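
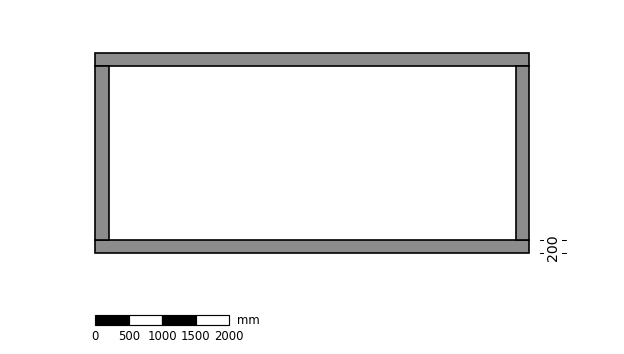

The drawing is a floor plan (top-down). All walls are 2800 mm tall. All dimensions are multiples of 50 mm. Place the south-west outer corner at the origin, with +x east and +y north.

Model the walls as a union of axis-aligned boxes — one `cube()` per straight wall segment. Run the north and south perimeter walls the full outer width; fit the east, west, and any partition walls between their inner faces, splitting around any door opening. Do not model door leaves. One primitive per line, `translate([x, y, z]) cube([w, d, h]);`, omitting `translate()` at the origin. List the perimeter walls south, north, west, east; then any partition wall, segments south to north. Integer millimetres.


cube([6500, 200, 2800]);
translate([0, 2800, 0]) cube([6500, 200, 2800]);
translate([0, 200, 0]) cube([200, 2600, 2800]);
translate([6300, 200, 0]) cube([200, 2600, 2800]);


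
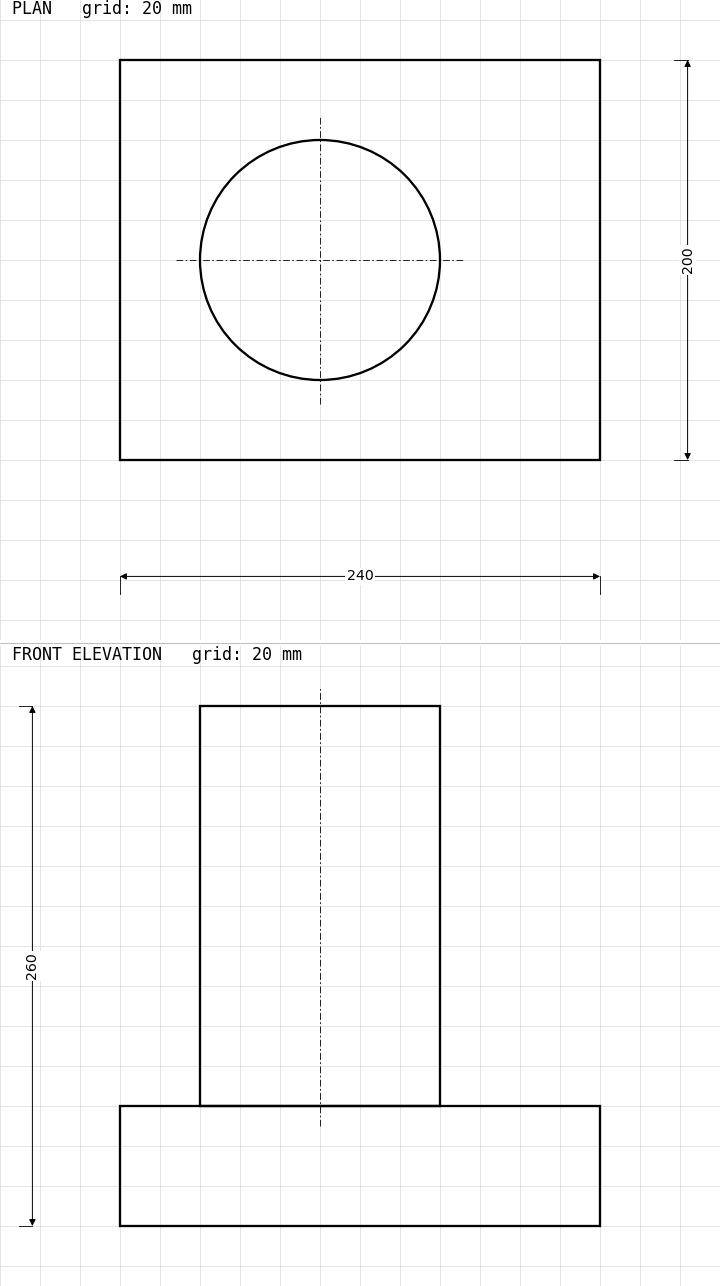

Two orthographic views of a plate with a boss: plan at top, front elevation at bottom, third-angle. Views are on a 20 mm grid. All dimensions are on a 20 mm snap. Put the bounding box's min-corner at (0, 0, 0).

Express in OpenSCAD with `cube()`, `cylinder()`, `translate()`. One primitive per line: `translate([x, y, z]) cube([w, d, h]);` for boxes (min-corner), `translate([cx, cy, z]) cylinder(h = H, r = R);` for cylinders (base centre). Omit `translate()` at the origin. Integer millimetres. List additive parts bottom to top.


cube([240, 200, 60]);
translate([100, 100, 60]) cylinder(h = 200, r = 60);


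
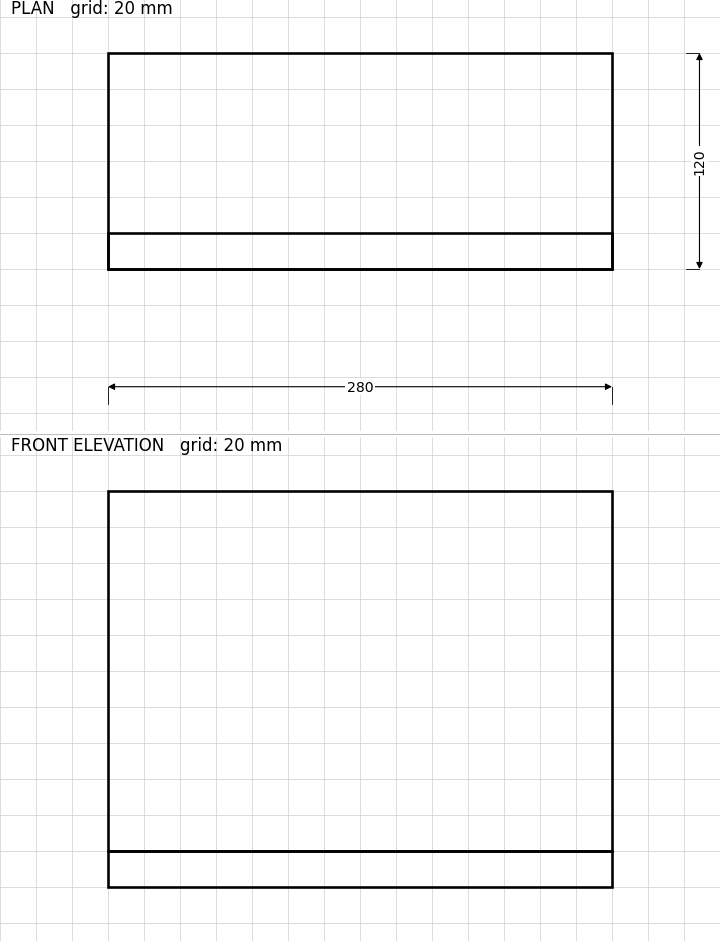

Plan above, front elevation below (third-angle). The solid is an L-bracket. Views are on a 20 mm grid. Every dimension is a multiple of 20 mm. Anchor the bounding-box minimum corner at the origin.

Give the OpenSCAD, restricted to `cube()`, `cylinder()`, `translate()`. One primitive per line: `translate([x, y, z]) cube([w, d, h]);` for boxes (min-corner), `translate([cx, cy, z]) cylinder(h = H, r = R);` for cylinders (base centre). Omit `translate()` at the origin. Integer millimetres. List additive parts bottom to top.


cube([280, 120, 20]);
translate([0, 0, 20]) cube([280, 20, 200]);


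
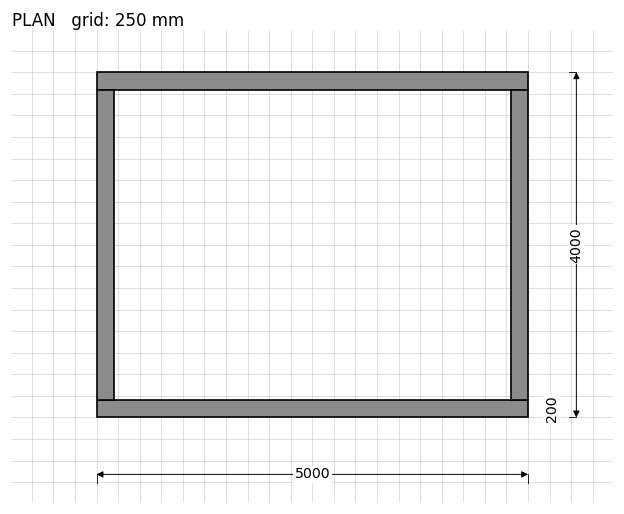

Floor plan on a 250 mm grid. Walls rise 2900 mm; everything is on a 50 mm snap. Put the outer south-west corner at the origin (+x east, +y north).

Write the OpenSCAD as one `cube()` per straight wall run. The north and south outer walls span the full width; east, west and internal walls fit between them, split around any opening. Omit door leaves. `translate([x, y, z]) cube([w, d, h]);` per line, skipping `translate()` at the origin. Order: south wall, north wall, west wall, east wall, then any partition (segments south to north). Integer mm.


cube([5000, 200, 2900]);
translate([0, 3800, 0]) cube([5000, 200, 2900]);
translate([0, 200, 0]) cube([200, 3600, 2900]);
translate([4800, 200, 0]) cube([200, 3600, 2900]);


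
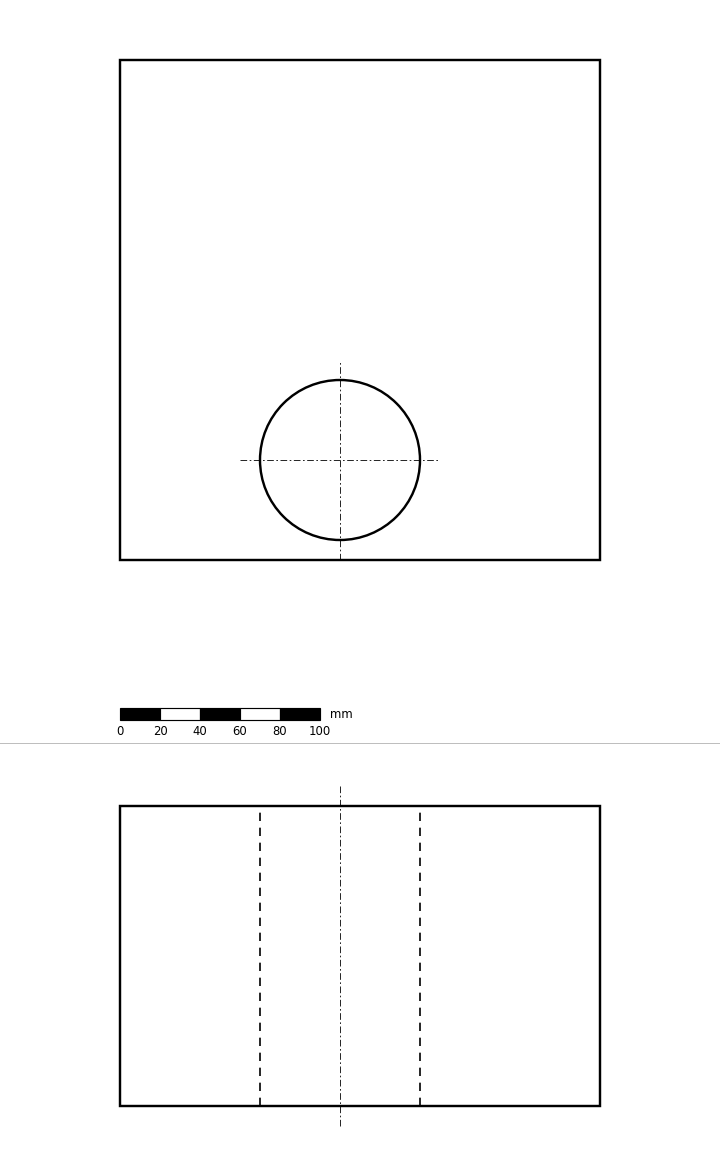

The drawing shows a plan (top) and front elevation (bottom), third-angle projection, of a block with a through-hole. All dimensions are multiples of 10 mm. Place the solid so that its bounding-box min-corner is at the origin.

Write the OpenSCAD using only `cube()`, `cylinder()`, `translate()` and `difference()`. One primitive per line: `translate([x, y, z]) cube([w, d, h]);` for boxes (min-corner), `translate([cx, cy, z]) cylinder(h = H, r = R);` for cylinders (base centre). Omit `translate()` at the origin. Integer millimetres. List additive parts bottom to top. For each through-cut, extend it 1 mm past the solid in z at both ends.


difference() {
  cube([240, 250, 150]);
  translate([110, 50, -1]) cylinder(h = 152, r = 40);
}


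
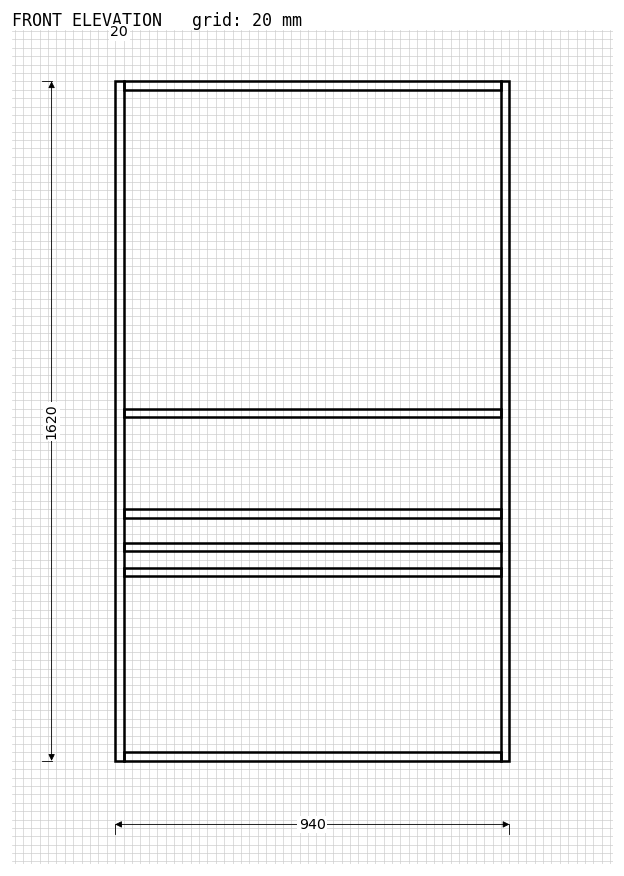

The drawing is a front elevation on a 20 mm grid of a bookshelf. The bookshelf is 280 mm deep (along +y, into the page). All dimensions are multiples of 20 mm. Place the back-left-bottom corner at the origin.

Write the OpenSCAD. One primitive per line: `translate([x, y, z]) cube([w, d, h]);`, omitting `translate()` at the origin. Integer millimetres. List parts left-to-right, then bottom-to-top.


cube([20, 280, 1620]);
translate([20, 0, 0]) cube([900, 280, 20]);
translate([20, 0, 440]) cube([900, 280, 20]);
translate([20, 0, 500]) cube([900, 280, 20]);
translate([20, 0, 580]) cube([900, 280, 20]);
translate([20, 0, 820]) cube([900, 280, 20]);
translate([20, 0, 1600]) cube([900, 280, 20]);
translate([920, 0, 0]) cube([20, 280, 1620]);


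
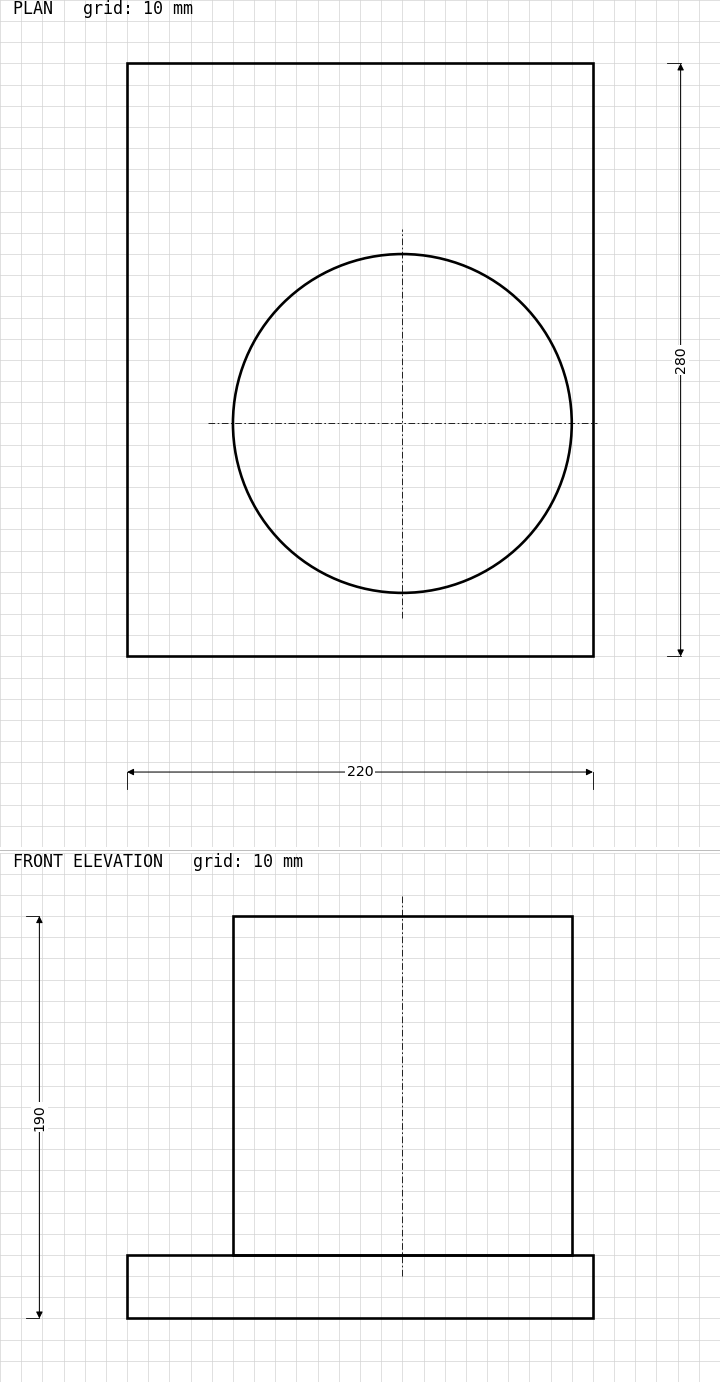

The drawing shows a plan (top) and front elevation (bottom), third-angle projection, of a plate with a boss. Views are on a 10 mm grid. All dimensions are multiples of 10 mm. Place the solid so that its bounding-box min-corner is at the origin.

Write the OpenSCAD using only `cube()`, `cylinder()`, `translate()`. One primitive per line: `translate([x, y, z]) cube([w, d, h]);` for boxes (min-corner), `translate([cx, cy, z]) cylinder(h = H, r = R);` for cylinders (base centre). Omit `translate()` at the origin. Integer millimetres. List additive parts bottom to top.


cube([220, 280, 30]);
translate([130, 110, 30]) cylinder(h = 160, r = 80);


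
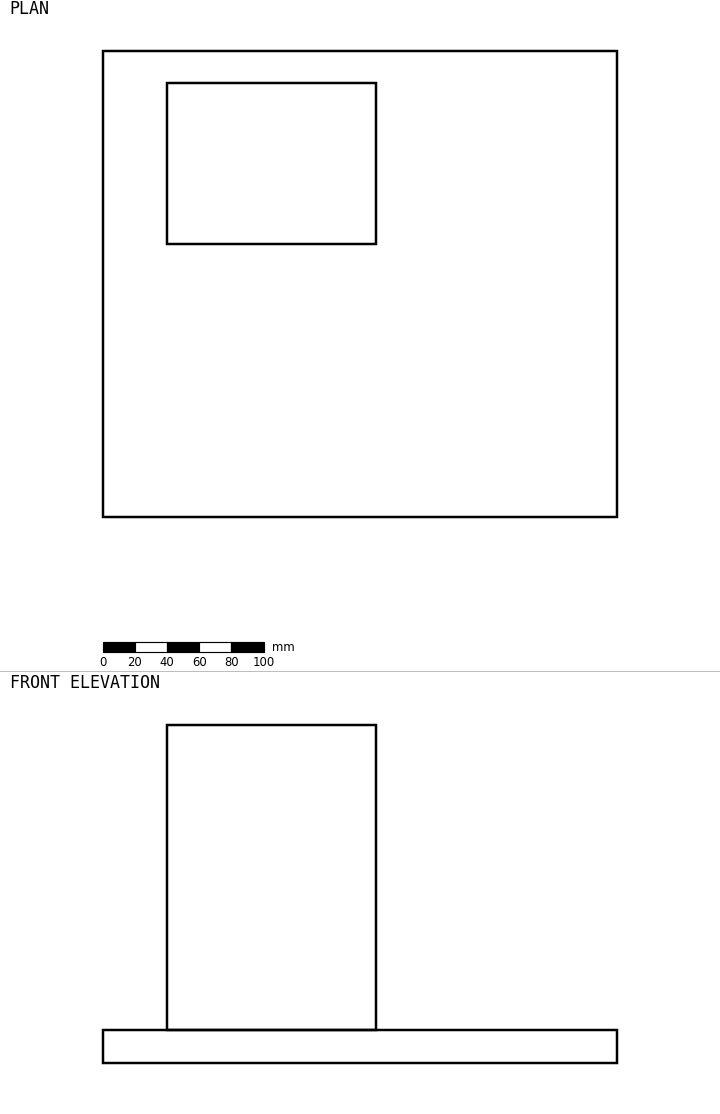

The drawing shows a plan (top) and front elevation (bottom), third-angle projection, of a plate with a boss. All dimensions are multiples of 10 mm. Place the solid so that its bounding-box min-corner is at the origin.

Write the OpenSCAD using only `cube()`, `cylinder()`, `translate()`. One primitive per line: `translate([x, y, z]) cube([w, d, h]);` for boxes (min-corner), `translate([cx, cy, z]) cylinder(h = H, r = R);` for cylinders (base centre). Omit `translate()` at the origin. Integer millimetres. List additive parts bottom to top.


cube([320, 290, 20]);
translate([40, 170, 20]) cube([130, 100, 190]);


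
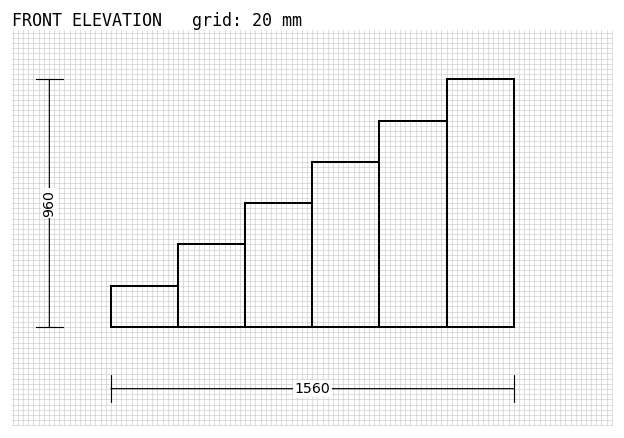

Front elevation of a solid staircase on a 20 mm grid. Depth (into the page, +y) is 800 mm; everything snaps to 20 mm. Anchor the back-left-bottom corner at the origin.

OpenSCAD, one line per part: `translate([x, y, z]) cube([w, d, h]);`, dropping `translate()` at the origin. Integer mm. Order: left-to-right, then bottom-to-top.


cube([260, 800, 160]);
translate([260, 0, 0]) cube([260, 800, 320]);
translate([520, 0, 0]) cube([260, 800, 480]);
translate([780, 0, 0]) cube([260, 800, 640]);
translate([1040, 0, 0]) cube([260, 800, 800]);
translate([1300, 0, 0]) cube([260, 800, 960]);


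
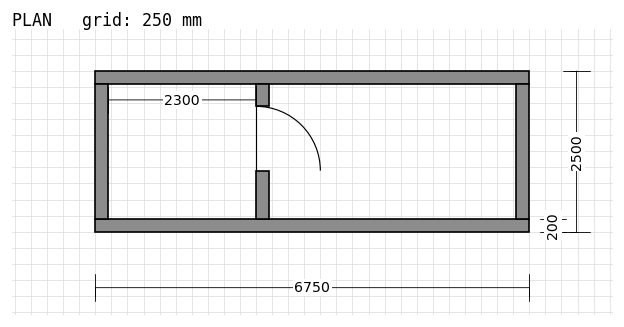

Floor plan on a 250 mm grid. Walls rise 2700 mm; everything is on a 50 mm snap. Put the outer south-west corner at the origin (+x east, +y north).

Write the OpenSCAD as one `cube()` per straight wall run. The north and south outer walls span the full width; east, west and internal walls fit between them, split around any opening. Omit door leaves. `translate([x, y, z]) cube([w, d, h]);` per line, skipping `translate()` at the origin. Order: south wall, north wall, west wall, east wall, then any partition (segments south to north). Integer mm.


cube([6750, 200, 2700]);
translate([0, 2300, 0]) cube([6750, 200, 2700]);
translate([0, 200, 0]) cube([200, 2100, 2700]);
translate([6550, 200, 0]) cube([200, 2100, 2700]);
translate([2500, 200, 0]) cube([200, 750, 2700]);
translate([2500, 1950, 0]) cube([200, 350, 2700]);


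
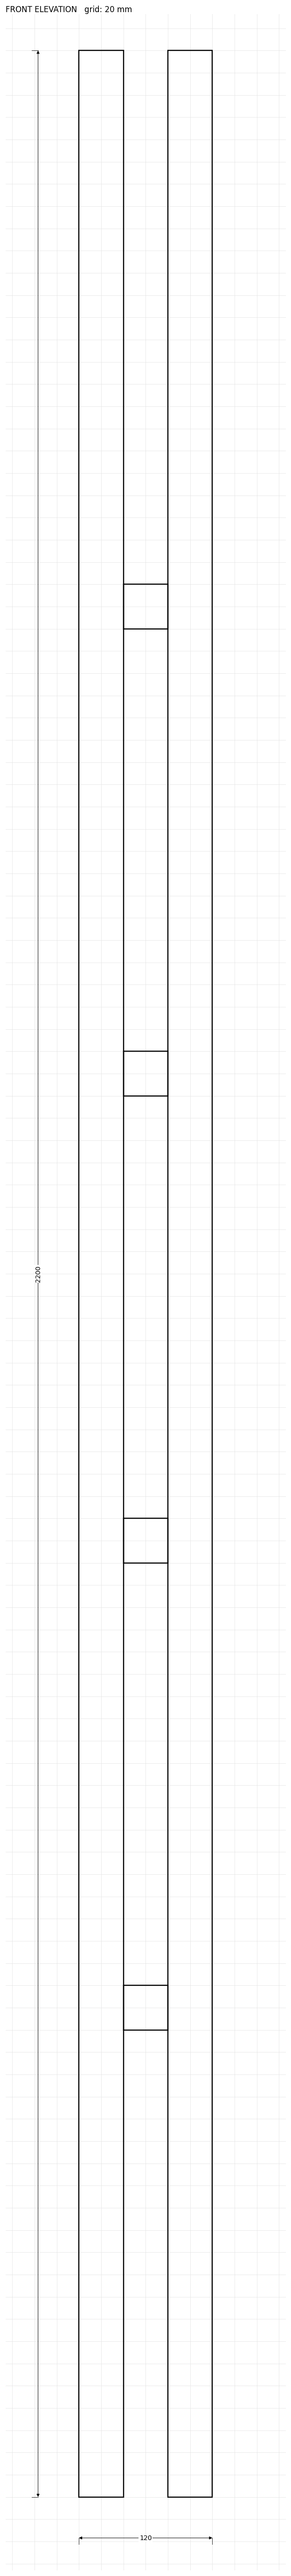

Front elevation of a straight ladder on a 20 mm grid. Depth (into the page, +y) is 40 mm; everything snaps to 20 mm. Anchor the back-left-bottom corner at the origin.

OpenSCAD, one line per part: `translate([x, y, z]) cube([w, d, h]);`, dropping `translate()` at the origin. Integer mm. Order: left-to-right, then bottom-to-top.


cube([40, 40, 2200]);
translate([40, 0, 420]) cube([40, 40, 40]);
translate([40, 0, 840]) cube([40, 40, 40]);
translate([40, 0, 1260]) cube([40, 40, 40]);
translate([40, 0, 1680]) cube([40, 40, 40]);
translate([80, 0, 0]) cube([40, 40, 2200]);


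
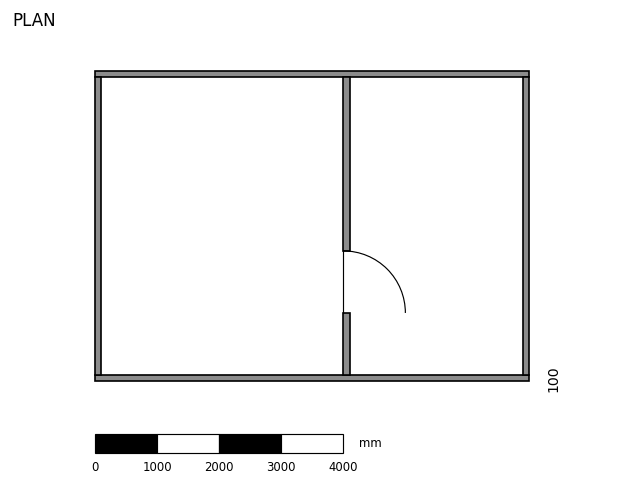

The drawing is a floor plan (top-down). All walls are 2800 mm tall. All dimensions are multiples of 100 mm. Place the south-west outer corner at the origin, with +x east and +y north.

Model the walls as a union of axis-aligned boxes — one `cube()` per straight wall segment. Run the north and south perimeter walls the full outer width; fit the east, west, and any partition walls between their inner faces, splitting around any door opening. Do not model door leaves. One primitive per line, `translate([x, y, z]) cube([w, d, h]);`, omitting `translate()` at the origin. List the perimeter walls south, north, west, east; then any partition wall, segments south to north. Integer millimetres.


cube([7000, 100, 2800]);
translate([0, 4900, 0]) cube([7000, 100, 2800]);
translate([0, 100, 0]) cube([100, 4800, 2800]);
translate([6900, 100, 0]) cube([100, 4800, 2800]);
translate([4000, 100, 0]) cube([100, 1000, 2800]);
translate([4000, 2100, 0]) cube([100, 2800, 2800]);


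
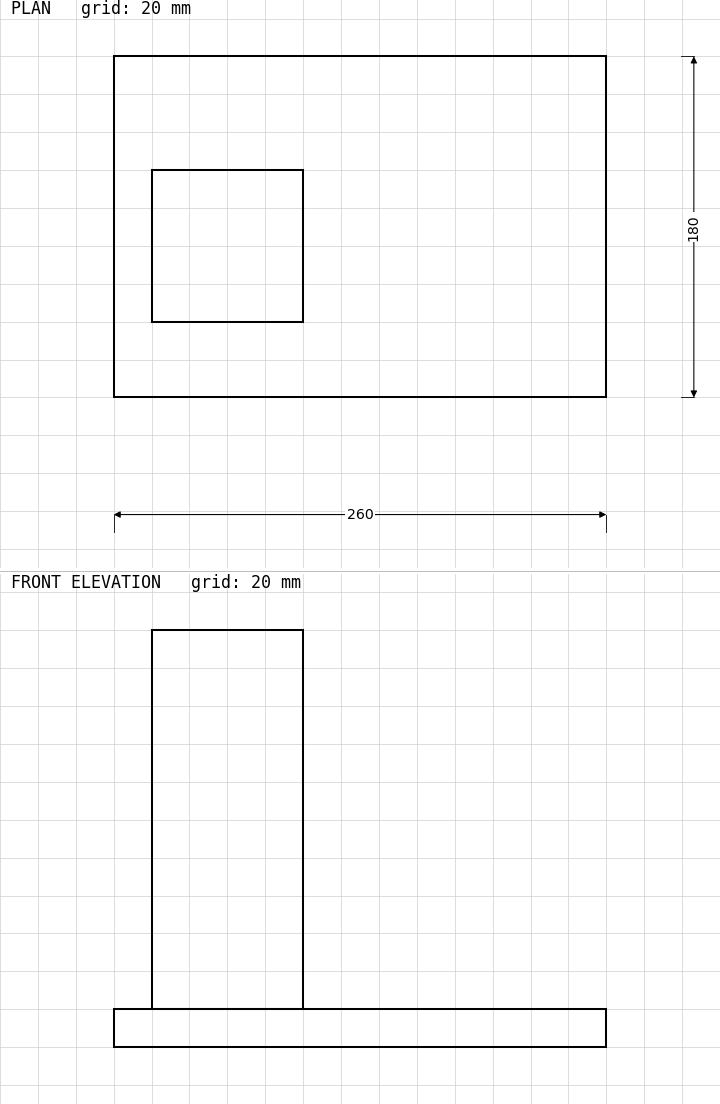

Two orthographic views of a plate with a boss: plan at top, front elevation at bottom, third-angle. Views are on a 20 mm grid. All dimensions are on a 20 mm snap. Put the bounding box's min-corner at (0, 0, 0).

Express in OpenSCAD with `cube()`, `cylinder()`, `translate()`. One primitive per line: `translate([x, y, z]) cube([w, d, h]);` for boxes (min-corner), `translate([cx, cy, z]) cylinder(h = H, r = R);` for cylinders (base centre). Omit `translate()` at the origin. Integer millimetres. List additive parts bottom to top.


cube([260, 180, 20]);
translate([20, 40, 20]) cube([80, 80, 200]);


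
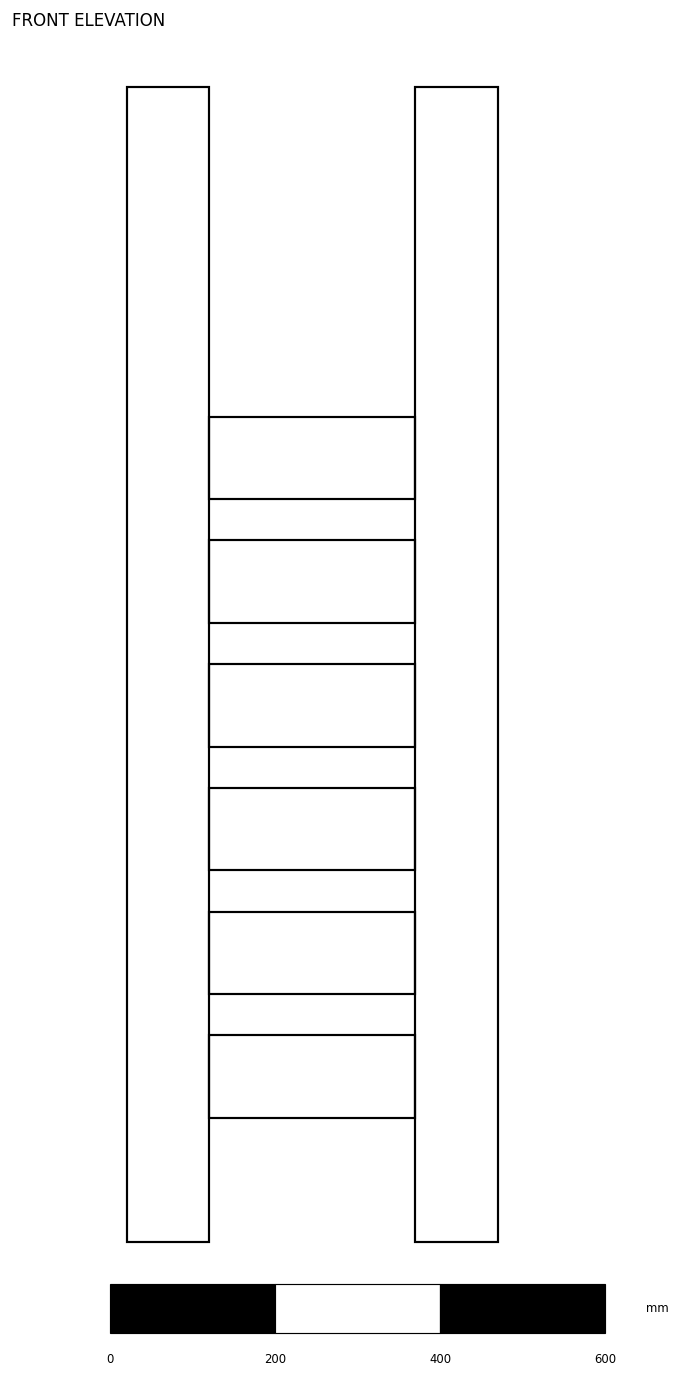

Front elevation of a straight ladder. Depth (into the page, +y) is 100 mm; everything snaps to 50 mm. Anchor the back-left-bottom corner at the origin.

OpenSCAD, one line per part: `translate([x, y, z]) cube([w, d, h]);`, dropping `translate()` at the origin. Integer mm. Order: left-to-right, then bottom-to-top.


cube([100, 100, 1400]);
translate([100, 0, 150]) cube([250, 100, 100]);
translate([100, 0, 300]) cube([250, 100, 100]);
translate([100, 0, 450]) cube([250, 100, 100]);
translate([100, 0, 600]) cube([250, 100, 100]);
translate([100, 0, 750]) cube([250, 100, 100]);
translate([100, 0, 900]) cube([250, 100, 100]);
translate([350, 0, 0]) cube([100, 100, 1400]);


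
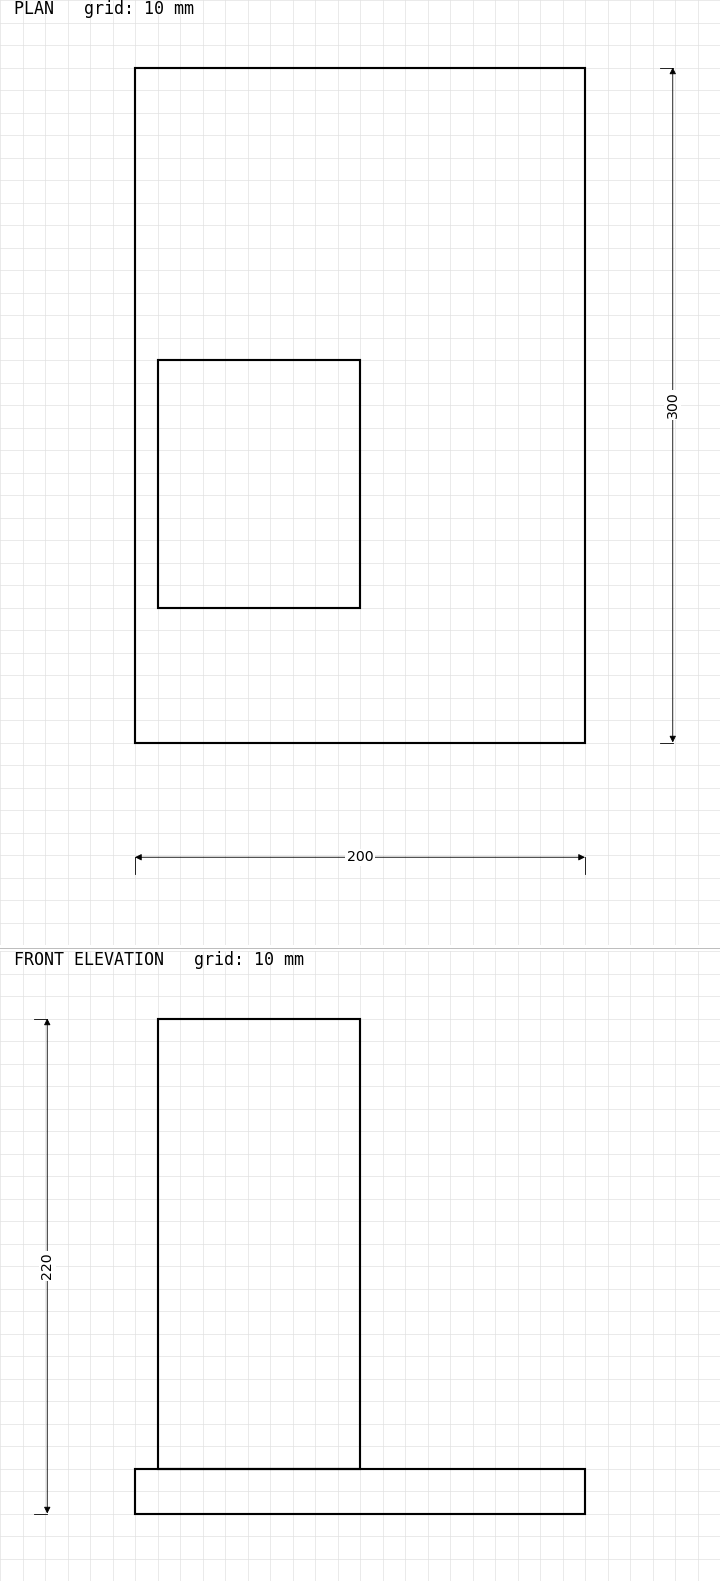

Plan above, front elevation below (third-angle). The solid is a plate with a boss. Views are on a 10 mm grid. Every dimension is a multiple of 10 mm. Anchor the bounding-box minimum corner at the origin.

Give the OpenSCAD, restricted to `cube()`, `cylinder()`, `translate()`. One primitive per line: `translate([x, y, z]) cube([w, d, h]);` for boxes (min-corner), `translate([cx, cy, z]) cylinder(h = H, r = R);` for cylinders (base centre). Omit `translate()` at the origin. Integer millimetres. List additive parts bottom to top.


cube([200, 300, 20]);
translate([10, 60, 20]) cube([90, 110, 200]);


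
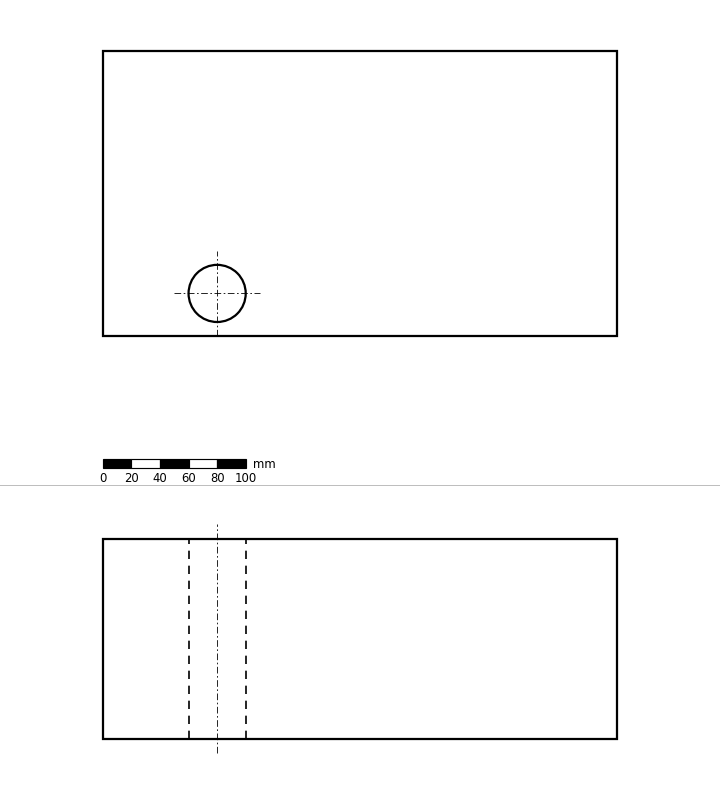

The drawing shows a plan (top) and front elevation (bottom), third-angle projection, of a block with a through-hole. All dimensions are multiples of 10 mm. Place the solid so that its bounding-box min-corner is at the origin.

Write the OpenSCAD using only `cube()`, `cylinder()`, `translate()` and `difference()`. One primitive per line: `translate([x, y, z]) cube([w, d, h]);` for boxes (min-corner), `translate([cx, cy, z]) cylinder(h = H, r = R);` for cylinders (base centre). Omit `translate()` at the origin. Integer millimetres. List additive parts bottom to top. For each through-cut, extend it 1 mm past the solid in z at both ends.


difference() {
  cube([360, 200, 140]);
  translate([80, 30, -1]) cylinder(h = 142, r = 20);
}


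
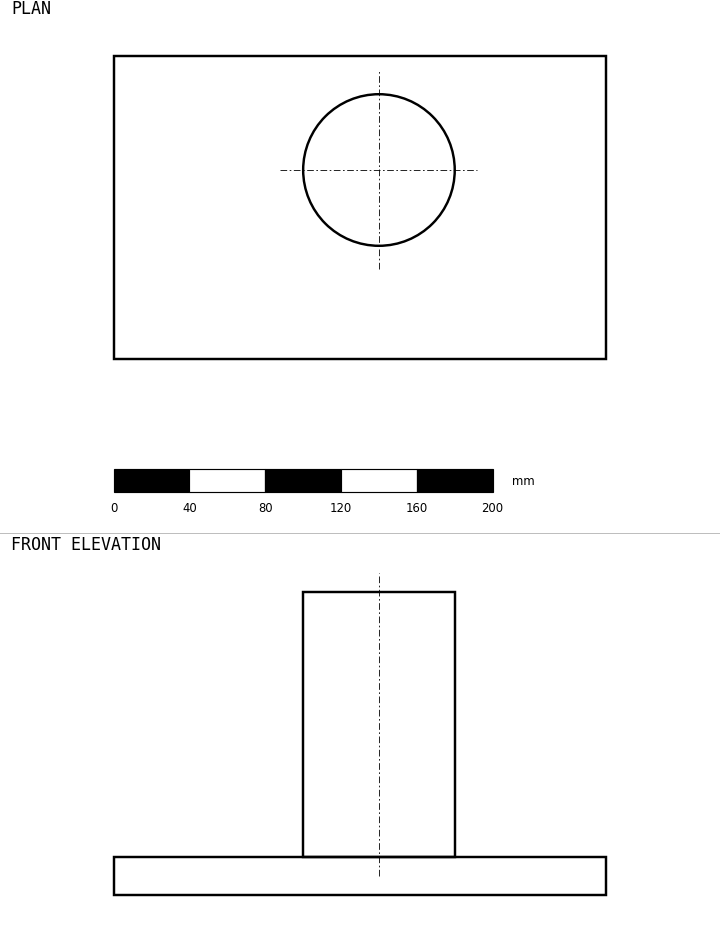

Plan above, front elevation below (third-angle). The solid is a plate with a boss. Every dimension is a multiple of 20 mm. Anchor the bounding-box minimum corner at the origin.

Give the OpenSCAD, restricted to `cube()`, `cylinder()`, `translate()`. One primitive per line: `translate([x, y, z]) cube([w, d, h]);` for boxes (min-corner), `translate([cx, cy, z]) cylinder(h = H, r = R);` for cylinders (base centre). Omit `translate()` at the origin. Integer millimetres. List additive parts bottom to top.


cube([260, 160, 20]);
translate([140, 100, 20]) cylinder(h = 140, r = 40);


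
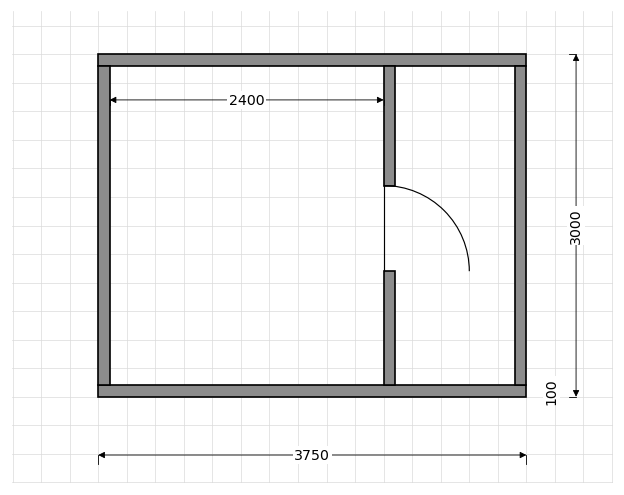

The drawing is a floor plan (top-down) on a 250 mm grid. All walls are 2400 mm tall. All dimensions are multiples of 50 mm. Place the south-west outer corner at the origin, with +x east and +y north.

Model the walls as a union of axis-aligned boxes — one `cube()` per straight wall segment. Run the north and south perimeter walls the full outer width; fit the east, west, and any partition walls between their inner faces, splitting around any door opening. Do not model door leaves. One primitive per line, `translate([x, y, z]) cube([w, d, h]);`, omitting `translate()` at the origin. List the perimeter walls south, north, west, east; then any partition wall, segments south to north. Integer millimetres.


cube([3750, 100, 2400]);
translate([0, 2900, 0]) cube([3750, 100, 2400]);
translate([0, 100, 0]) cube([100, 2800, 2400]);
translate([3650, 100, 0]) cube([100, 2800, 2400]);
translate([2500, 100, 0]) cube([100, 1000, 2400]);
translate([2500, 1850, 0]) cube([100, 1050, 2400]);


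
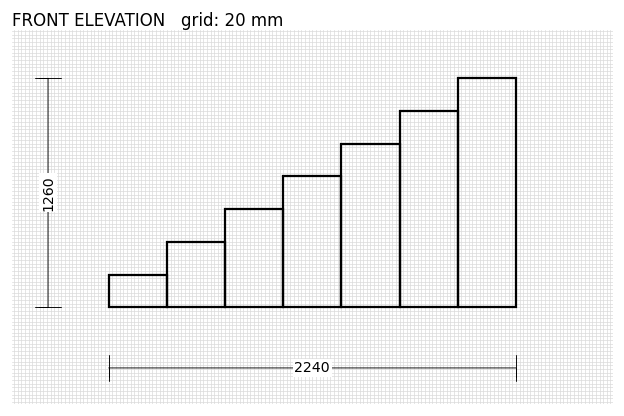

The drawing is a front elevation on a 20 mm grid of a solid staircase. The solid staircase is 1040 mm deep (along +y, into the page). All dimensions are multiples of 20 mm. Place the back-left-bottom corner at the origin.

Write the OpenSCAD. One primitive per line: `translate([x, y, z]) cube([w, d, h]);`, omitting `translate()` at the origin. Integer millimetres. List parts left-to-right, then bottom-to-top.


cube([320, 1040, 180]);
translate([320, 0, 0]) cube([320, 1040, 360]);
translate([640, 0, 0]) cube([320, 1040, 540]);
translate([960, 0, 0]) cube([320, 1040, 720]);
translate([1280, 0, 0]) cube([320, 1040, 900]);
translate([1600, 0, 0]) cube([320, 1040, 1080]);
translate([1920, 0, 0]) cube([320, 1040, 1260]);


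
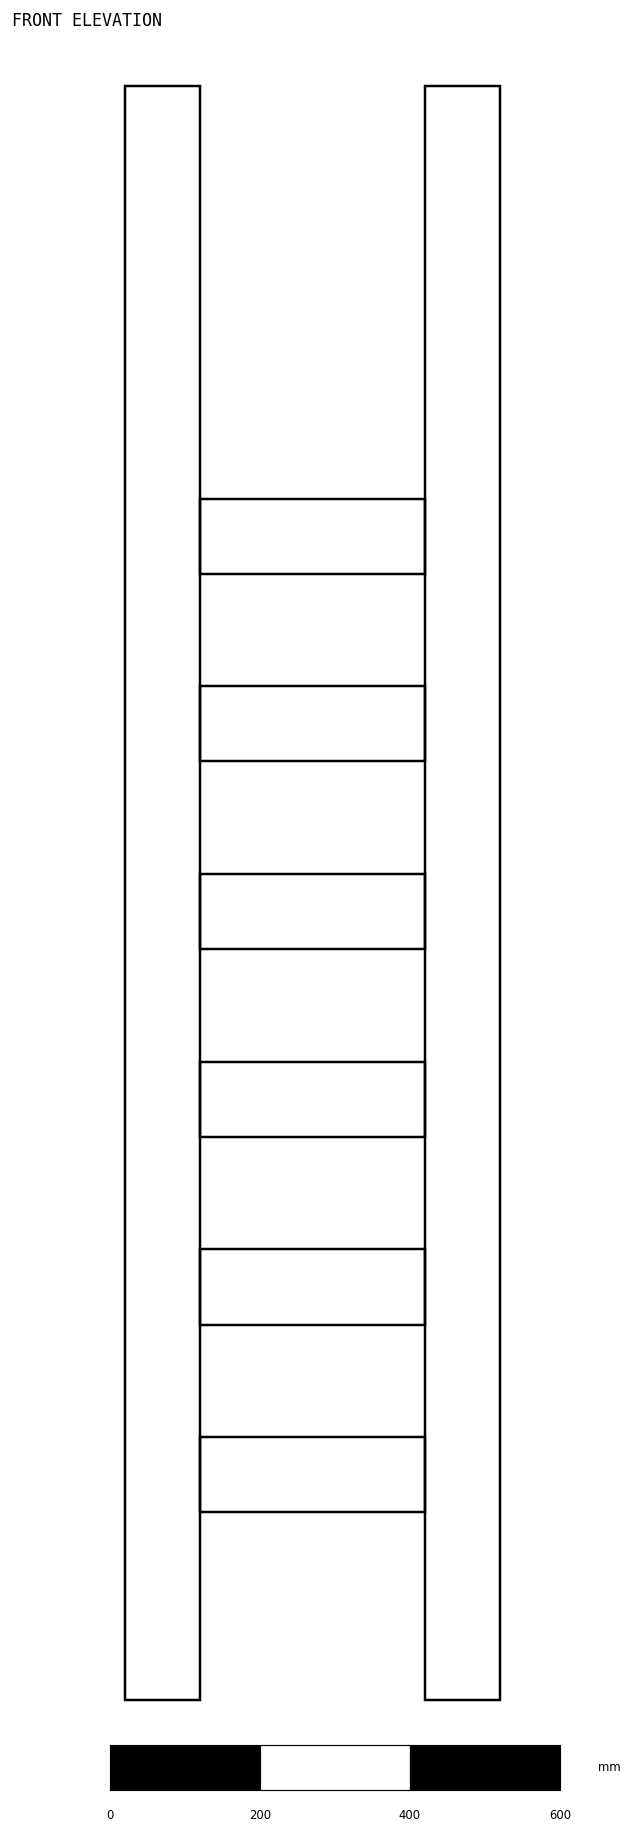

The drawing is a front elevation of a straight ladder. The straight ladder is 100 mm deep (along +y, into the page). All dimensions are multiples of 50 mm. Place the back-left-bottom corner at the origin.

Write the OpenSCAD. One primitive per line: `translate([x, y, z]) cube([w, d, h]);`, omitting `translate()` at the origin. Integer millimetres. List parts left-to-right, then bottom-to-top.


cube([100, 100, 2150]);
translate([100, 0, 250]) cube([300, 100, 100]);
translate([100, 0, 500]) cube([300, 100, 100]);
translate([100, 0, 750]) cube([300, 100, 100]);
translate([100, 0, 1000]) cube([300, 100, 100]);
translate([100, 0, 1250]) cube([300, 100, 100]);
translate([100, 0, 1500]) cube([300, 100, 100]);
translate([400, 0, 0]) cube([100, 100, 2150]);


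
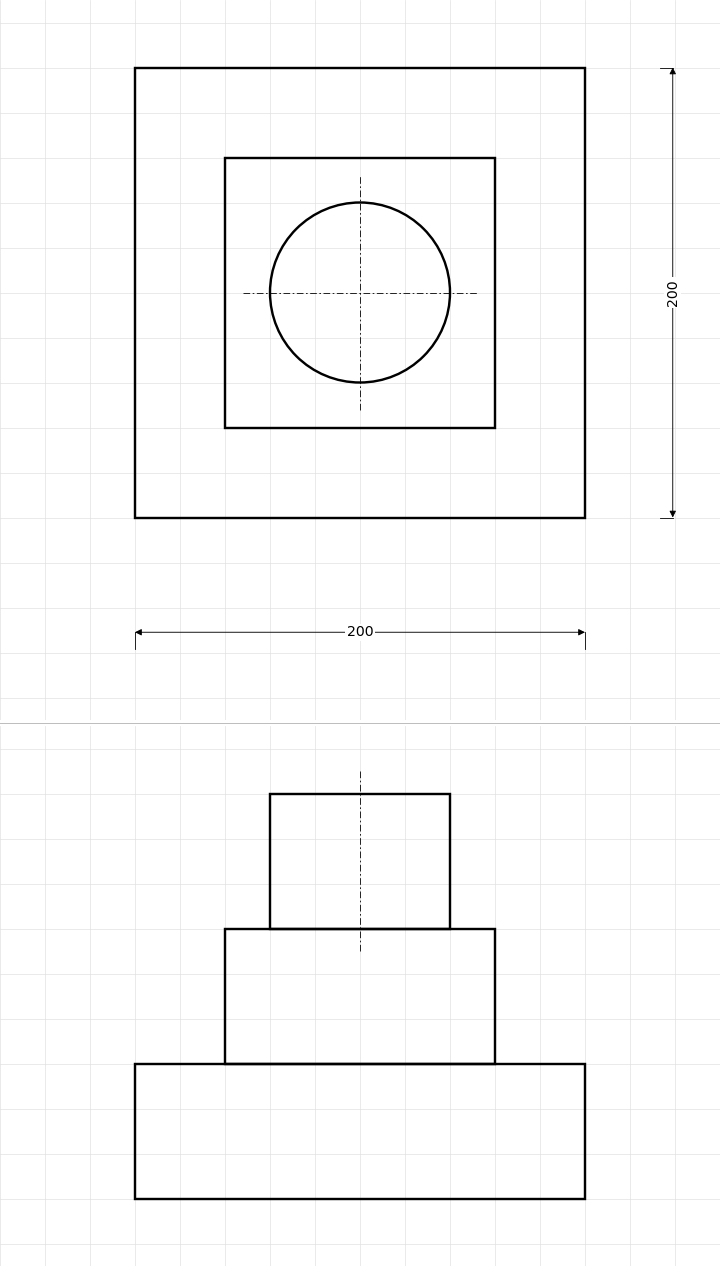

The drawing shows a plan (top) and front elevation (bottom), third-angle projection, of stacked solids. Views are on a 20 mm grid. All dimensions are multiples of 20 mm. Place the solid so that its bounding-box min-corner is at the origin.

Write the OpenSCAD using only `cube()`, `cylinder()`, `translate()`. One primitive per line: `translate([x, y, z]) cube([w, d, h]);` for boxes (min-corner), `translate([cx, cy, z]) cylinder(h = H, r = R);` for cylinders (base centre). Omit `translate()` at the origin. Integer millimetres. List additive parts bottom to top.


cube([200, 200, 60]);
translate([40, 40, 60]) cube([120, 120, 60]);
translate([100, 100, 120]) cylinder(h = 60, r = 40);


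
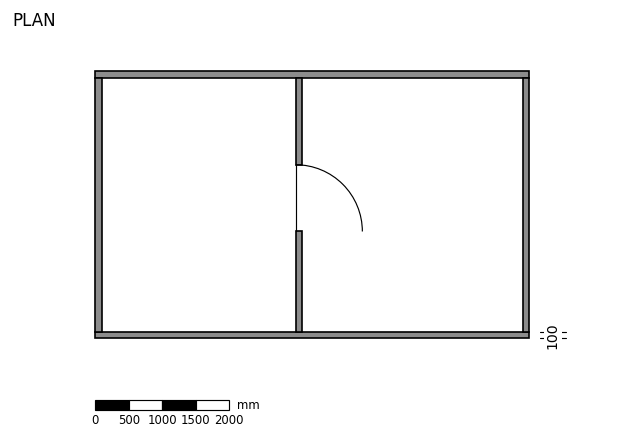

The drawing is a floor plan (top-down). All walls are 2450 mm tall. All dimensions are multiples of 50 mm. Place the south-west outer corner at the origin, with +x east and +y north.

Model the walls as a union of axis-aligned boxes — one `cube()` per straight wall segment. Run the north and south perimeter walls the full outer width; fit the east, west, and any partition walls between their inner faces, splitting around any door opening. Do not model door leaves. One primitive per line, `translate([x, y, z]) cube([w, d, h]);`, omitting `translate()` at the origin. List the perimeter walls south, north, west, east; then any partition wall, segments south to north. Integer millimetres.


cube([6500, 100, 2450]);
translate([0, 3900, 0]) cube([6500, 100, 2450]);
translate([0, 100, 0]) cube([100, 3800, 2450]);
translate([6400, 100, 0]) cube([100, 3800, 2450]);
translate([3000, 100, 0]) cube([100, 1500, 2450]);
translate([3000, 2600, 0]) cube([100, 1300, 2450]);


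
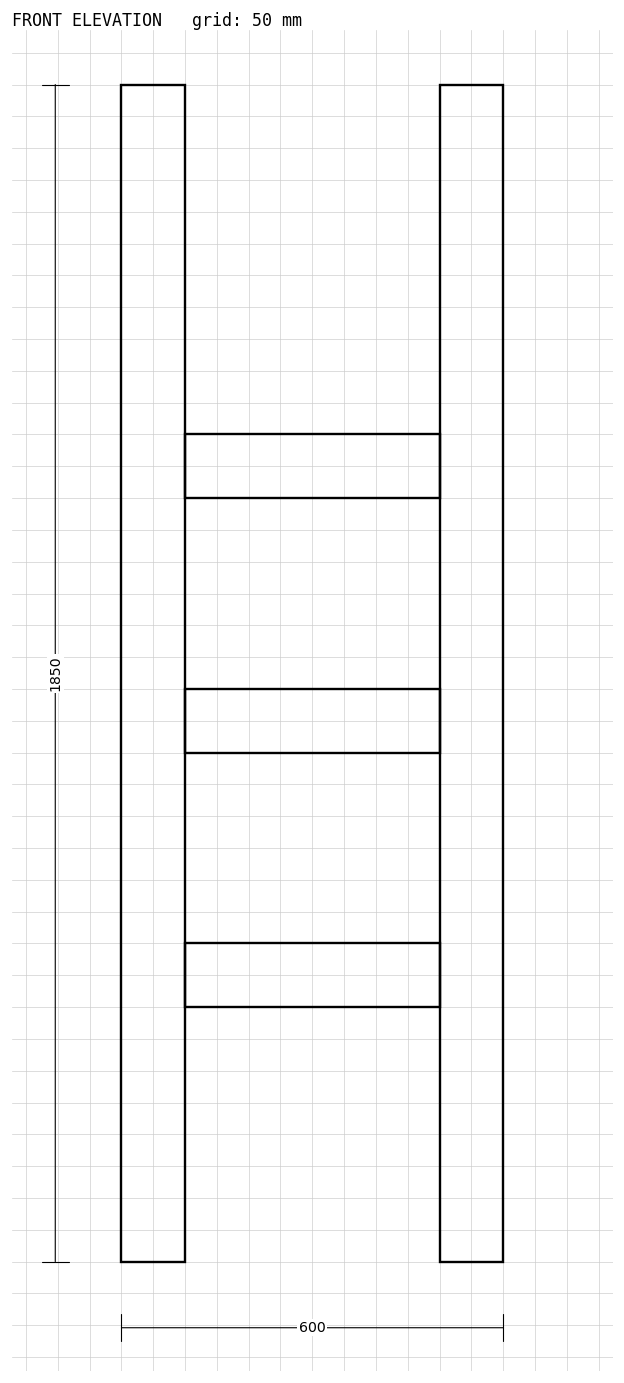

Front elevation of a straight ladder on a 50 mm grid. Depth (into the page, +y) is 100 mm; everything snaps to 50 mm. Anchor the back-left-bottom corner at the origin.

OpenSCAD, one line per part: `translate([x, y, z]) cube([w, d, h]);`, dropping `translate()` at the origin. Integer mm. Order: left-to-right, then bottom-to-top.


cube([100, 100, 1850]);
translate([100, 0, 400]) cube([400, 100, 100]);
translate([100, 0, 800]) cube([400, 100, 100]);
translate([100, 0, 1200]) cube([400, 100, 100]);
translate([500, 0, 0]) cube([100, 100, 1850]);


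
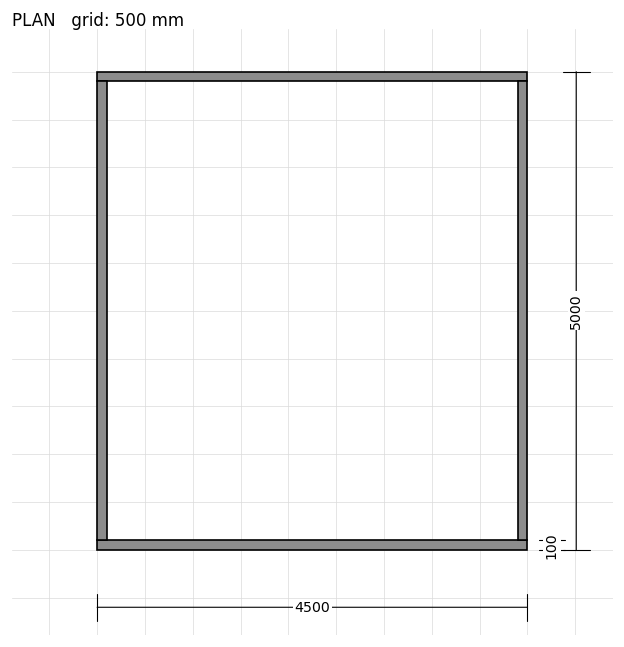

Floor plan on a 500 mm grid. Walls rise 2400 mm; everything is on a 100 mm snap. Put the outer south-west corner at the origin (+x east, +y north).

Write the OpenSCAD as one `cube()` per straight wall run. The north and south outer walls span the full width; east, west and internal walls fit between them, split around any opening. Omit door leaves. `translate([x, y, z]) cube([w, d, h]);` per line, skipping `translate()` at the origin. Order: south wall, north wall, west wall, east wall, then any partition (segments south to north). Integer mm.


cube([4500, 100, 2400]);
translate([0, 4900, 0]) cube([4500, 100, 2400]);
translate([0, 100, 0]) cube([100, 4800, 2400]);
translate([4400, 100, 0]) cube([100, 4800, 2400]);


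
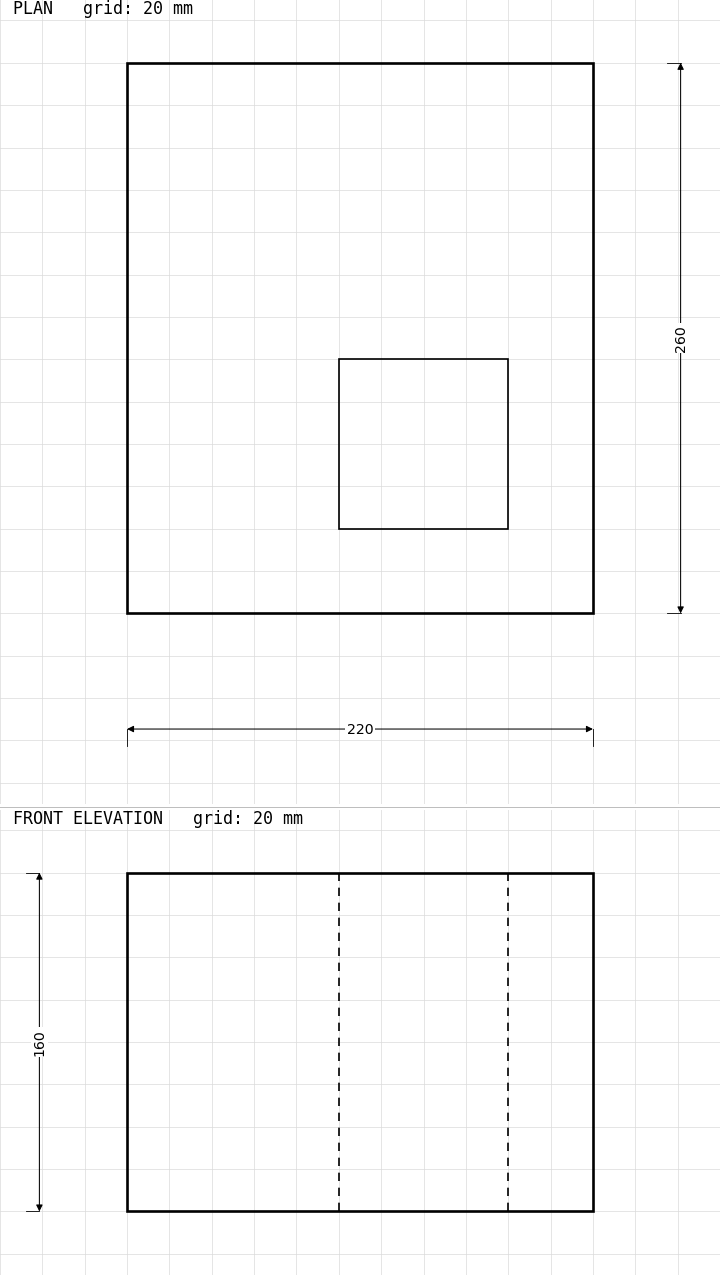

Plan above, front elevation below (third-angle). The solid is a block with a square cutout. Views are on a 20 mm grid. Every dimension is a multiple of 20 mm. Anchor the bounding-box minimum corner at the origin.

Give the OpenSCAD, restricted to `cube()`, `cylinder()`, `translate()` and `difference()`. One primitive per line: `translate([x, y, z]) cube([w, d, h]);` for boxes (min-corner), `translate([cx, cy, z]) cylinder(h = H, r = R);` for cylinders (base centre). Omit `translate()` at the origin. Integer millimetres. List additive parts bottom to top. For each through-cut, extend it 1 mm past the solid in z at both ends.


difference() {
  cube([220, 260, 160]);
  translate([100, 40, -1]) cube([80, 80, 162]);
}


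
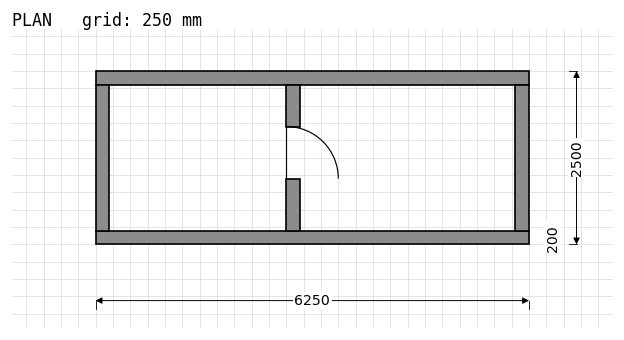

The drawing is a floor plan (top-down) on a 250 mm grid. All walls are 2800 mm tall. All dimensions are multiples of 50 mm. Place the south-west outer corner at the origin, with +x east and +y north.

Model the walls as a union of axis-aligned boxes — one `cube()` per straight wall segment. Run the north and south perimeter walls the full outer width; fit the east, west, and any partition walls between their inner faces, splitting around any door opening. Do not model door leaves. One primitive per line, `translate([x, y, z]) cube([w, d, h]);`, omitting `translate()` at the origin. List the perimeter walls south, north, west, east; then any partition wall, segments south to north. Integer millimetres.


cube([6250, 200, 2800]);
translate([0, 2300, 0]) cube([6250, 200, 2800]);
translate([0, 200, 0]) cube([200, 2100, 2800]);
translate([6050, 200, 0]) cube([200, 2100, 2800]);
translate([2750, 200, 0]) cube([200, 750, 2800]);
translate([2750, 1700, 0]) cube([200, 600, 2800]);


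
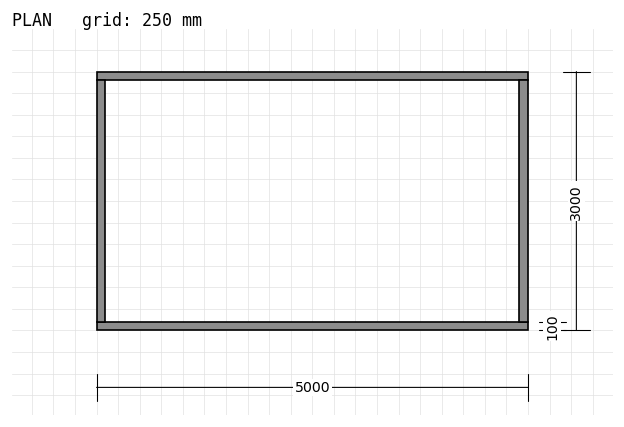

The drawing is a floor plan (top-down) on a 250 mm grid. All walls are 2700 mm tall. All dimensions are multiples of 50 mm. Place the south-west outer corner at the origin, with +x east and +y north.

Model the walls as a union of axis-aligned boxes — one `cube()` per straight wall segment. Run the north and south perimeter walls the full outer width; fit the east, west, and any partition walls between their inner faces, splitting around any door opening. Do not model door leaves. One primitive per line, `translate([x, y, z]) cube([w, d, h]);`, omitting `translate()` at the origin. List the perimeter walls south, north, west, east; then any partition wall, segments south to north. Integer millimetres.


cube([5000, 100, 2700]);
translate([0, 2900, 0]) cube([5000, 100, 2700]);
translate([0, 100, 0]) cube([100, 2800, 2700]);
translate([4900, 100, 0]) cube([100, 2800, 2700]);


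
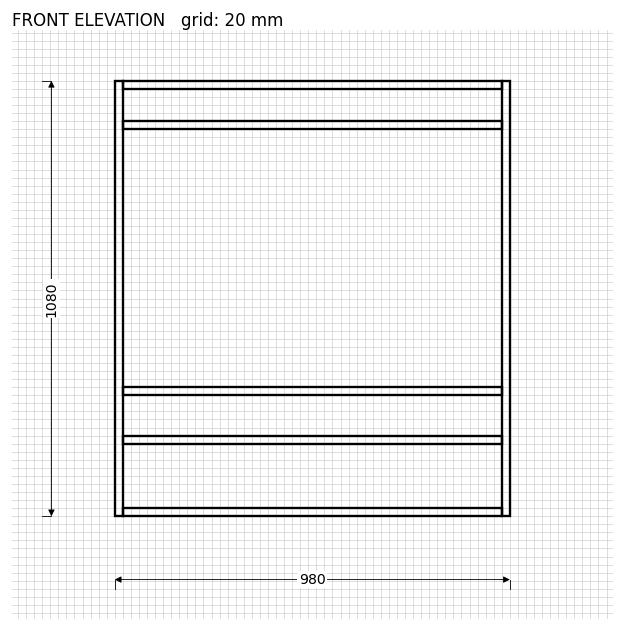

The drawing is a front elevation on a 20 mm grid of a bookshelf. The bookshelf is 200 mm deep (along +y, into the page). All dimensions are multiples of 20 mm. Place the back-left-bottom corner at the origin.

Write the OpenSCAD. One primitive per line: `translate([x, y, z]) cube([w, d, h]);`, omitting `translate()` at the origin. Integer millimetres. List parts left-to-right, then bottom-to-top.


cube([20, 200, 1080]);
translate([20, 0, 0]) cube([940, 200, 20]);
translate([20, 0, 180]) cube([940, 200, 20]);
translate([20, 0, 300]) cube([940, 200, 20]);
translate([20, 0, 960]) cube([940, 200, 20]);
translate([20, 0, 1060]) cube([940, 200, 20]);
translate([960, 0, 0]) cube([20, 200, 1080]);


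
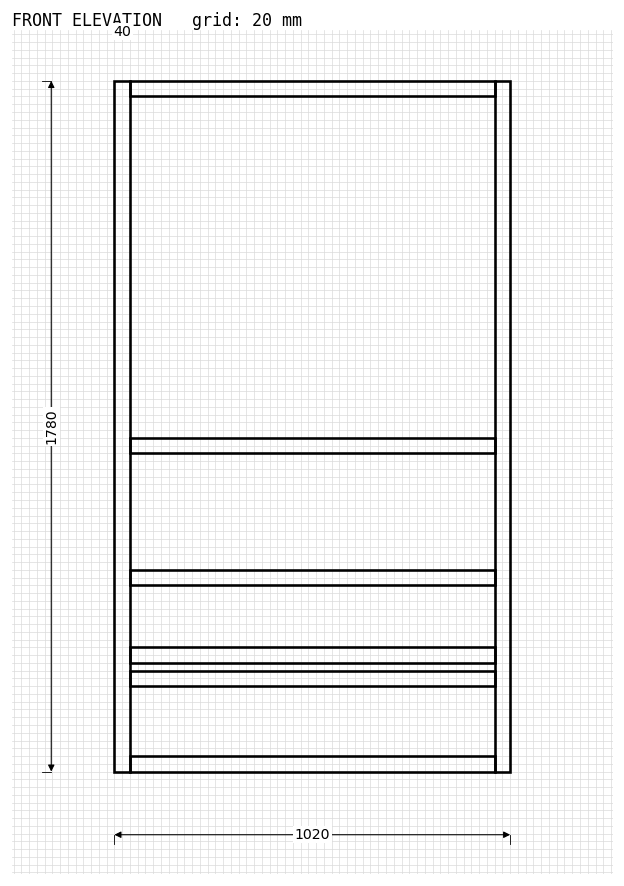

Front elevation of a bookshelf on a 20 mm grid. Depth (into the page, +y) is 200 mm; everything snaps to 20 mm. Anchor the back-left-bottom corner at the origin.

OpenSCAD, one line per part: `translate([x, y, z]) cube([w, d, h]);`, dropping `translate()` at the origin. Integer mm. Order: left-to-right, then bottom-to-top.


cube([40, 200, 1780]);
translate([40, 0, 0]) cube([940, 200, 40]);
translate([40, 0, 220]) cube([940, 200, 40]);
translate([40, 0, 280]) cube([940, 200, 40]);
translate([40, 0, 480]) cube([940, 200, 40]);
translate([40, 0, 820]) cube([940, 200, 40]);
translate([40, 0, 1740]) cube([940, 200, 40]);
translate([980, 0, 0]) cube([40, 200, 1780]);


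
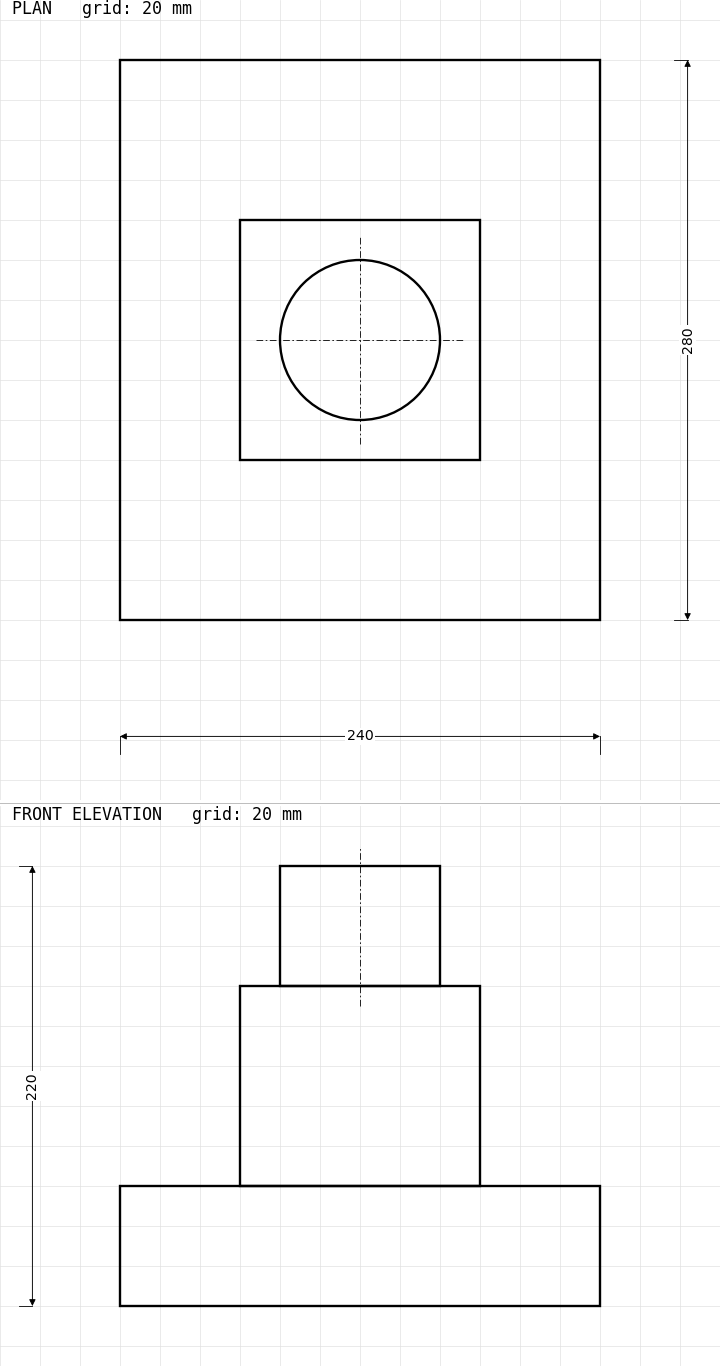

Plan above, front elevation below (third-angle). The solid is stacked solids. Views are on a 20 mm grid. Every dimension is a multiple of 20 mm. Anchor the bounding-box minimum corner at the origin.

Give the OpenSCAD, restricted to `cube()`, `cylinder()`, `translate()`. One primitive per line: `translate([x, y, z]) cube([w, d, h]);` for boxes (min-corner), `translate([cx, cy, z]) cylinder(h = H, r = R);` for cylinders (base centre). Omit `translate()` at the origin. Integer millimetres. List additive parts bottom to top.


cube([240, 280, 60]);
translate([60, 80, 60]) cube([120, 120, 100]);
translate([120, 140, 160]) cylinder(h = 60, r = 40);


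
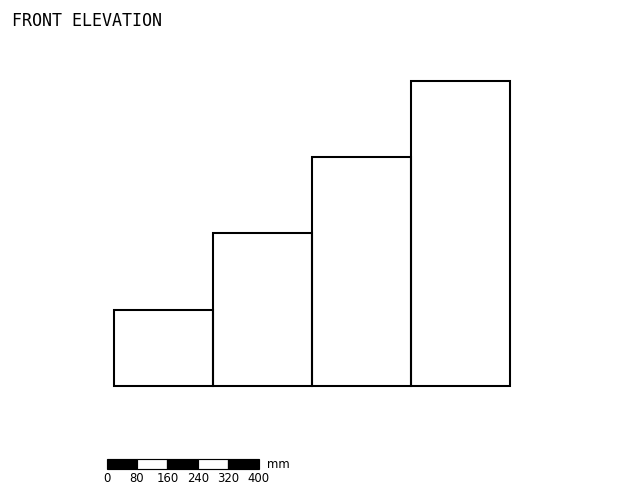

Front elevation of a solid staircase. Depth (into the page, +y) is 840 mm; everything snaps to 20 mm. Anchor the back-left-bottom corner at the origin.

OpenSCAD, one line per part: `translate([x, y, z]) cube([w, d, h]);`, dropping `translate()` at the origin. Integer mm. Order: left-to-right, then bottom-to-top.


cube([260, 840, 200]);
translate([260, 0, 0]) cube([260, 840, 400]);
translate([520, 0, 0]) cube([260, 840, 600]);
translate([780, 0, 0]) cube([260, 840, 800]);


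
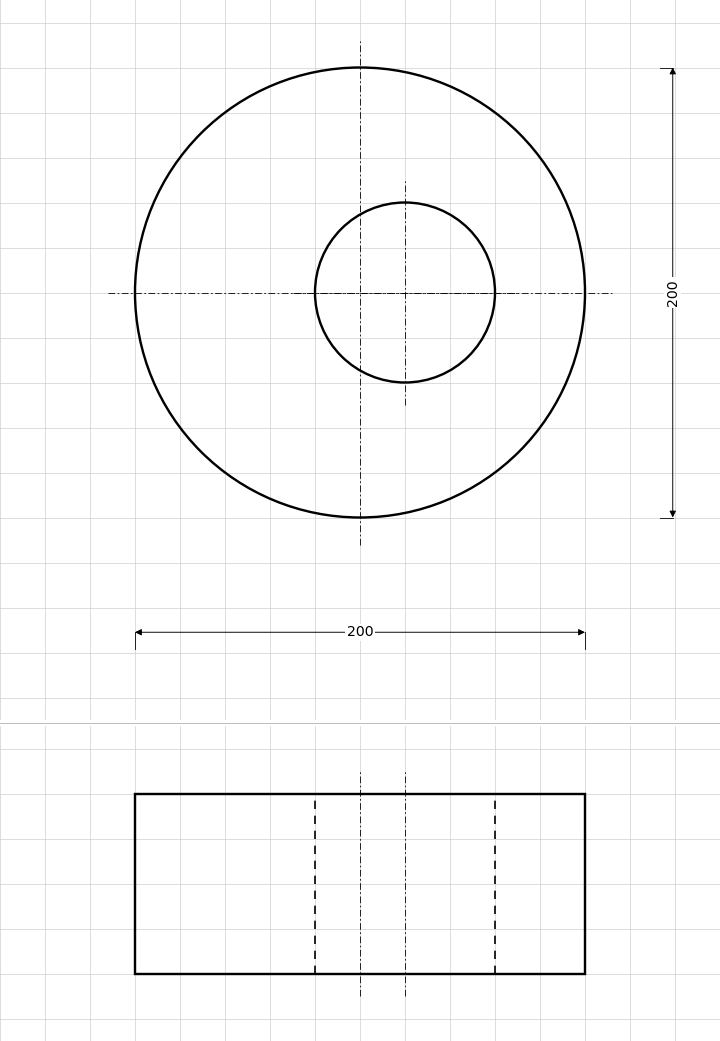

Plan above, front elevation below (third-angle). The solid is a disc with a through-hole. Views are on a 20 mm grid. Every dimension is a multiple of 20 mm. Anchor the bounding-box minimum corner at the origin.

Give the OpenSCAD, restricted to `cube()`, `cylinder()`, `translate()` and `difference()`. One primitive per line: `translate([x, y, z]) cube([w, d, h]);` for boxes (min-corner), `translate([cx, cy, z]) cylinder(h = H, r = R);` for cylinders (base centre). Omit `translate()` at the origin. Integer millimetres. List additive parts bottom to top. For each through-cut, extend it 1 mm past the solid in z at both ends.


difference() {
  translate([100, 100, 0]) cylinder(h = 80, r = 100);
  translate([120, 100, -1]) cylinder(h = 82, r = 40);
}


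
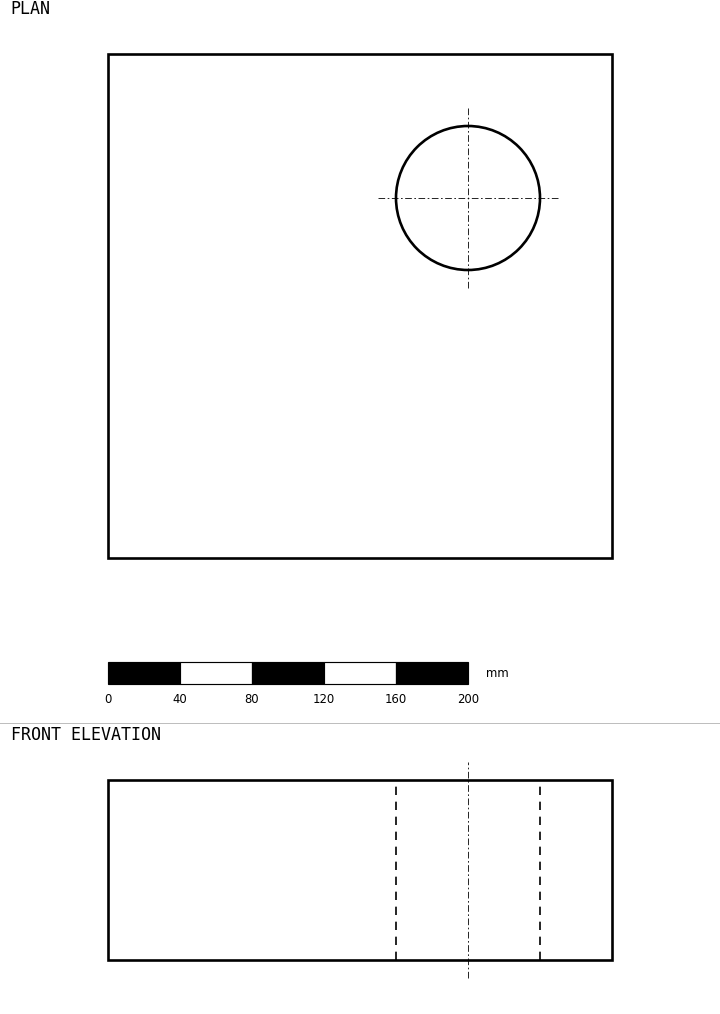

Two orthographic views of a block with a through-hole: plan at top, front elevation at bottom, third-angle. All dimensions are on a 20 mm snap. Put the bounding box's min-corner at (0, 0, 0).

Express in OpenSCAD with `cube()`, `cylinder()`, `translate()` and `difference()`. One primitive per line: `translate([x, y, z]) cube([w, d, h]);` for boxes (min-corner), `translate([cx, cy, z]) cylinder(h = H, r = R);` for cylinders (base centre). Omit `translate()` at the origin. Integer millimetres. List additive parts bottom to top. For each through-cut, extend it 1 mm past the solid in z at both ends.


difference() {
  cube([280, 280, 100]);
  translate([200, 200, -1]) cylinder(h = 102, r = 40);
}


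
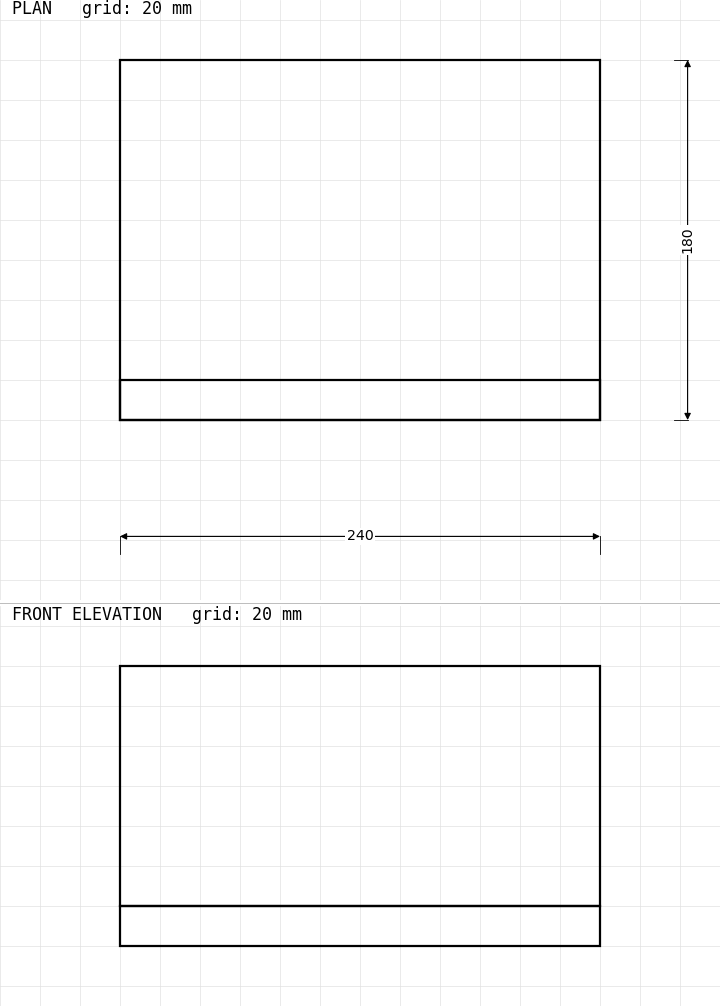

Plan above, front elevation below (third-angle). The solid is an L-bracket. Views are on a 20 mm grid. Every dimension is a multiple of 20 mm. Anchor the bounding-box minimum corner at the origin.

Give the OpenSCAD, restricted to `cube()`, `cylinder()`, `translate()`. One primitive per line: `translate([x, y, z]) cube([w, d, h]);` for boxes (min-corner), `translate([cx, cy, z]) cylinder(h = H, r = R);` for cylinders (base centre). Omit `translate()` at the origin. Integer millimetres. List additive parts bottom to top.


cube([240, 180, 20]);
translate([0, 0, 20]) cube([240, 20, 120]);


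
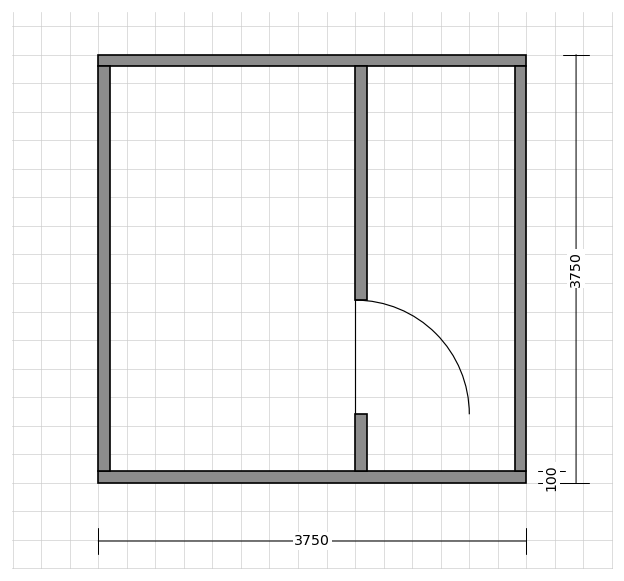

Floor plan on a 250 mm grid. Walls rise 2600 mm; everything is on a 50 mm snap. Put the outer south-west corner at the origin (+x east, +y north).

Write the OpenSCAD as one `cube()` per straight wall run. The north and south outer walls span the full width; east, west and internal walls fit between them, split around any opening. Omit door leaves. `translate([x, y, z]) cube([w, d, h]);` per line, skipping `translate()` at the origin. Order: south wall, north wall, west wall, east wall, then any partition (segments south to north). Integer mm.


cube([3750, 100, 2600]);
translate([0, 3650, 0]) cube([3750, 100, 2600]);
translate([0, 100, 0]) cube([100, 3550, 2600]);
translate([3650, 100, 0]) cube([100, 3550, 2600]);
translate([2250, 100, 0]) cube([100, 500, 2600]);
translate([2250, 1600, 0]) cube([100, 2050, 2600]);


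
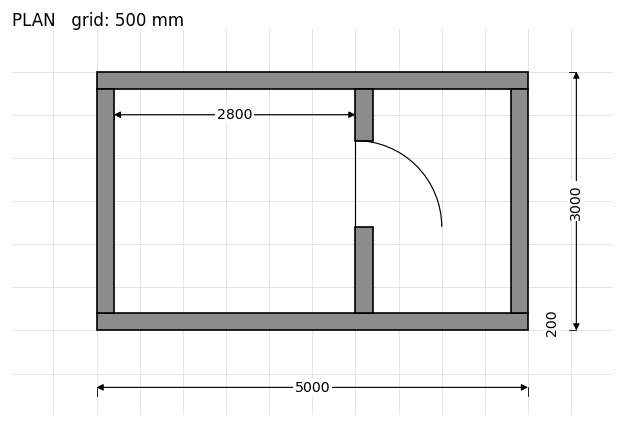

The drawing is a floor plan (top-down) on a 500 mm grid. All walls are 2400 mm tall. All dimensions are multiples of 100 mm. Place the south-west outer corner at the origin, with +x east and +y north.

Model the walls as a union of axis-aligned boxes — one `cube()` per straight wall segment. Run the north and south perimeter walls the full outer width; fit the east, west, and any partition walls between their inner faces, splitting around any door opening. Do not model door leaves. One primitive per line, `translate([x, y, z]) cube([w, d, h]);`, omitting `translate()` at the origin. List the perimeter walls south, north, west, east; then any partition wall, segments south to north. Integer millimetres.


cube([5000, 200, 2400]);
translate([0, 2800, 0]) cube([5000, 200, 2400]);
translate([0, 200, 0]) cube([200, 2600, 2400]);
translate([4800, 200, 0]) cube([200, 2600, 2400]);
translate([3000, 200, 0]) cube([200, 1000, 2400]);
translate([3000, 2200, 0]) cube([200, 600, 2400]);
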